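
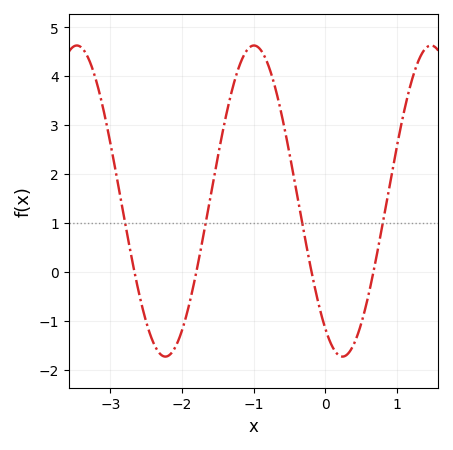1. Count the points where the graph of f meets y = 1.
4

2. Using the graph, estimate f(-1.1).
4.5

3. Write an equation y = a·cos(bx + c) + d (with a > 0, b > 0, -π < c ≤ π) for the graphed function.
y = 3.18cos(2.5x + 2.5) + 1.45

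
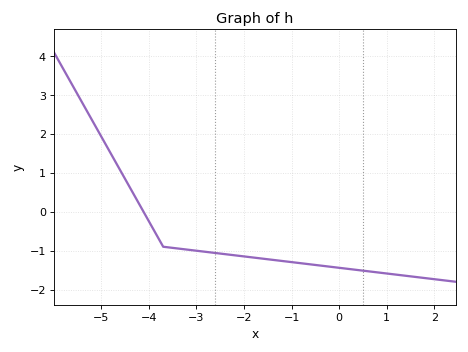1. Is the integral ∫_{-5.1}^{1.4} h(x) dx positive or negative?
negative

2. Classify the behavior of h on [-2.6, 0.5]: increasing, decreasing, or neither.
decreasing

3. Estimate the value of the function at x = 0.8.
-1.56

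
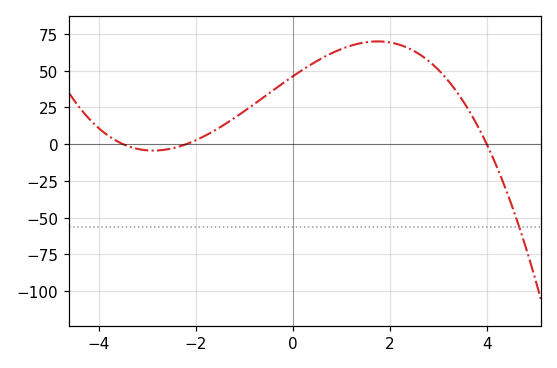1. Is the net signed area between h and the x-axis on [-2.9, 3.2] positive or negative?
positive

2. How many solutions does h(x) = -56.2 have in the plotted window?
1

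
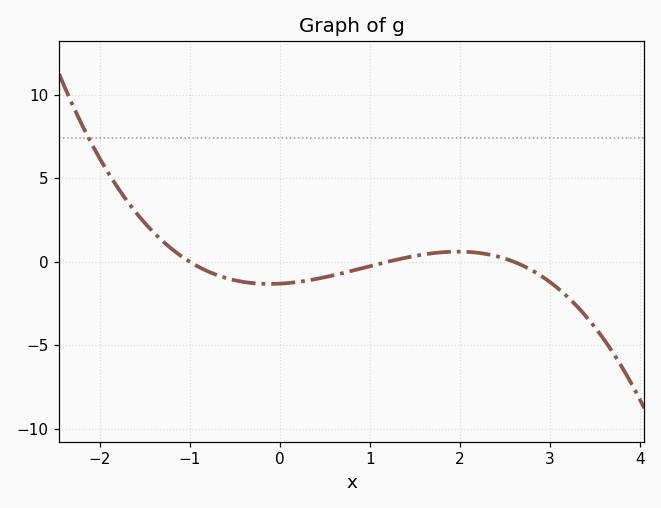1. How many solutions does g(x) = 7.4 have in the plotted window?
1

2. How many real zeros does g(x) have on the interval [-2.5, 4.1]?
3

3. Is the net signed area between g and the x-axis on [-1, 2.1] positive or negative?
negative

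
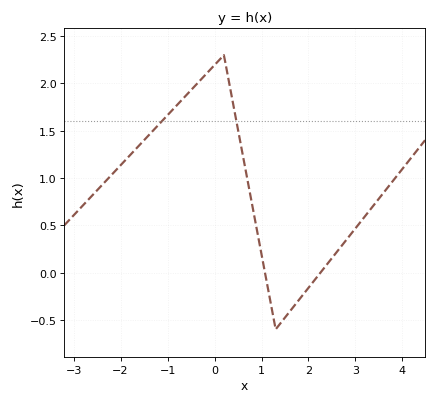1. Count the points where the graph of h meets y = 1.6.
2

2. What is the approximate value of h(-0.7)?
1.82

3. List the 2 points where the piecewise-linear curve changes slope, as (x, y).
(0.2, 2.3); (1.3, -0.6)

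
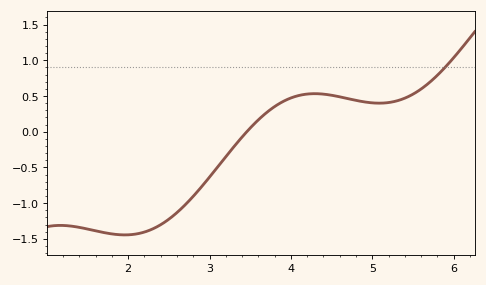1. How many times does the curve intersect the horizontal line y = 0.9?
1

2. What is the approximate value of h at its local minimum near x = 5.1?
0.4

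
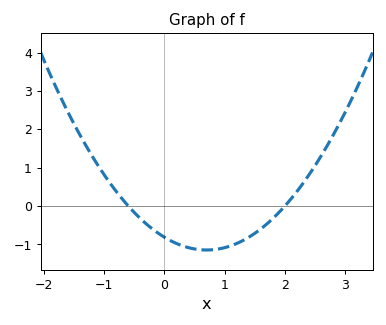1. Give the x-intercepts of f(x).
-0.6, 2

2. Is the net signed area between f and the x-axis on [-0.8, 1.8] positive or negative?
negative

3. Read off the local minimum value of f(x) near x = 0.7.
-1.1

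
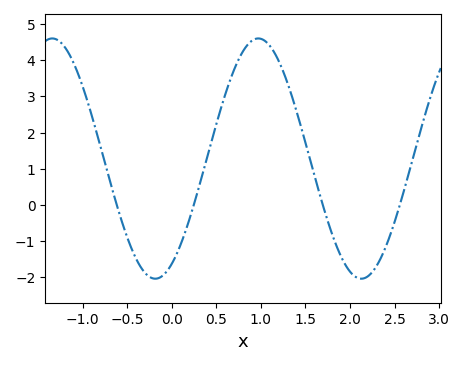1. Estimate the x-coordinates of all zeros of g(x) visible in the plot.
-0.6, 0.2, 1.7, 2.6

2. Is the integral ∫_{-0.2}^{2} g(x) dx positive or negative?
positive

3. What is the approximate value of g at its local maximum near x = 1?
4.6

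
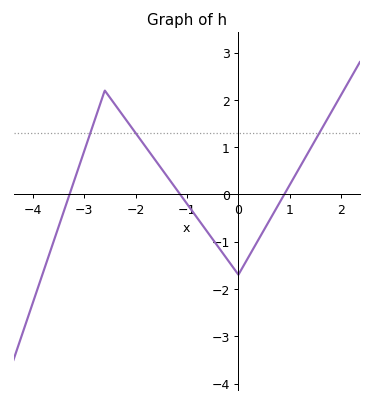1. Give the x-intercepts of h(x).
-3.29, -1.13, 0.893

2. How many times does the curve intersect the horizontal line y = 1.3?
3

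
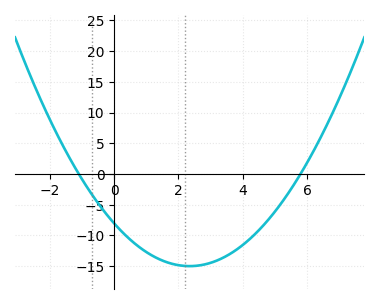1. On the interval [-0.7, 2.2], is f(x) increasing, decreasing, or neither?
decreasing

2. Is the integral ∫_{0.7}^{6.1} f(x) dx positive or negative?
negative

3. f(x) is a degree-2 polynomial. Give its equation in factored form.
y = 1.26(x + 1.1)(x - 5.8)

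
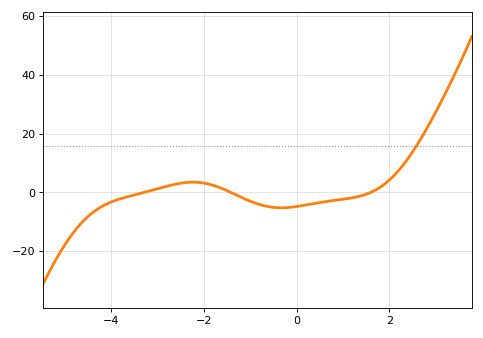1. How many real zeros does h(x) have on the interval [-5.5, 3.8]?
3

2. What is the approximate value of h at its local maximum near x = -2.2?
3.51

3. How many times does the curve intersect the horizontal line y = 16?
1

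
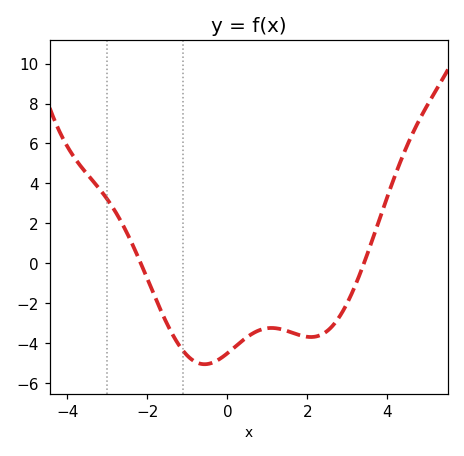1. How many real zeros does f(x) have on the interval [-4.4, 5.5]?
2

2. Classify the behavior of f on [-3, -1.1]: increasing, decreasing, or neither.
decreasing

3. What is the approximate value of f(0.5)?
-3.6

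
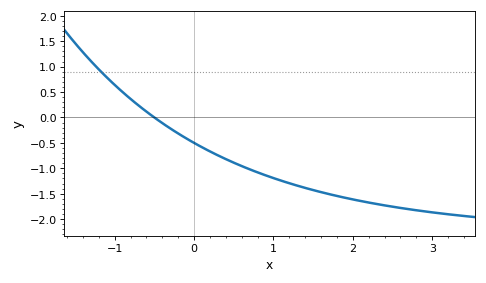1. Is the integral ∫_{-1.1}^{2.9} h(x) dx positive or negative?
negative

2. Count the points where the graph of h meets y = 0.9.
1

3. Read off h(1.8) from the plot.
-1.54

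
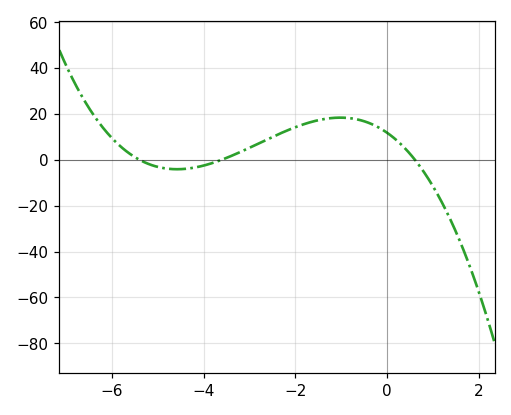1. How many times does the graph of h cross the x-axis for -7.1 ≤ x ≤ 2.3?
3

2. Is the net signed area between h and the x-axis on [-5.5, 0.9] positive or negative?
positive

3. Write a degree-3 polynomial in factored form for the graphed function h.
y = -1(x + 5.4)(x + 3.6)(x - 0.6)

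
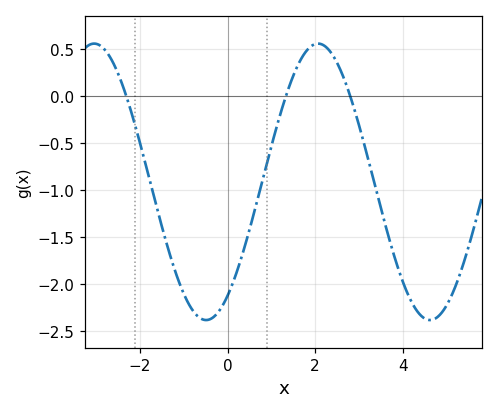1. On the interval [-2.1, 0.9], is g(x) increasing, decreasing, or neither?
neither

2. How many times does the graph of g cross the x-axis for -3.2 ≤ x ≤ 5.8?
3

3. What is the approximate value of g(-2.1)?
-0.322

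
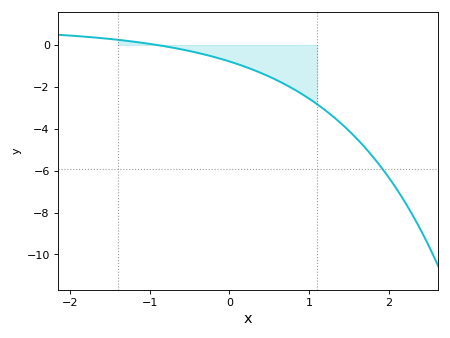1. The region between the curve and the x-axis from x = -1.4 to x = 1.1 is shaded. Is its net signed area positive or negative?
negative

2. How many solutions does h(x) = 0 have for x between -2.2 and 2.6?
1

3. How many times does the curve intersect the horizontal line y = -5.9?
1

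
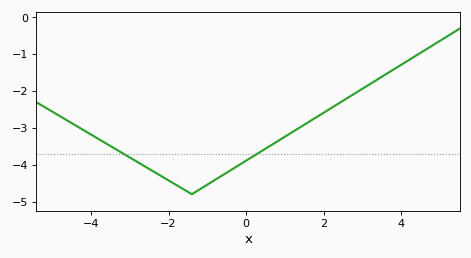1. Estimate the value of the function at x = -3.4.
-3.6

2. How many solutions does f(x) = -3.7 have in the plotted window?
2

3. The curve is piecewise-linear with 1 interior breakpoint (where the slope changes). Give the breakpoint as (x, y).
(-1.4, -4.8)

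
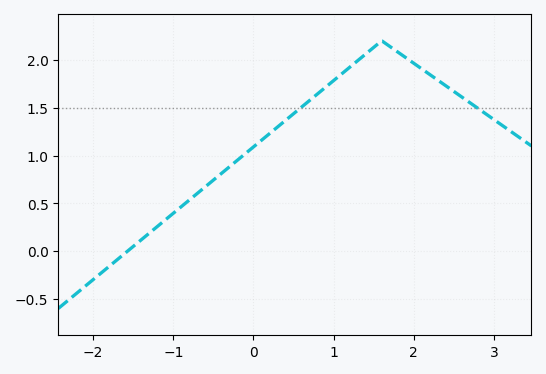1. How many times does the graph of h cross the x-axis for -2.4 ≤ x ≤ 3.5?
1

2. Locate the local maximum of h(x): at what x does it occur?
1.6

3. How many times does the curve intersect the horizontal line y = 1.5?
2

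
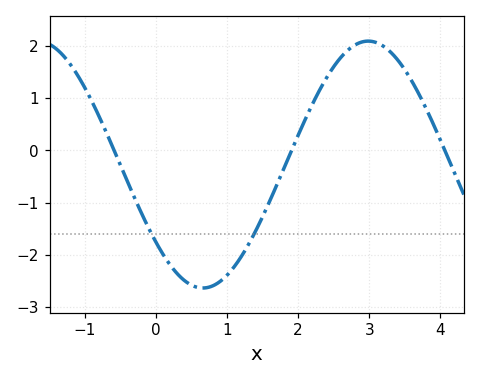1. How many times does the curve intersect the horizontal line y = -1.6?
2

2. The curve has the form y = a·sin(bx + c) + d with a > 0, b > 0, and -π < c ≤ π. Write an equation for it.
y = 2.36sin(1.35x - 2.46) - 0.27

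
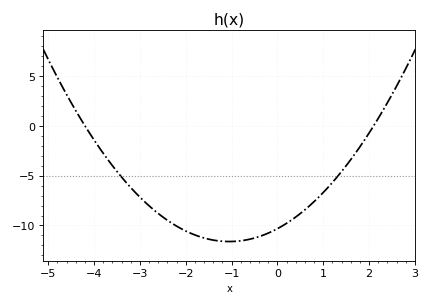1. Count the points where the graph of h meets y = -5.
2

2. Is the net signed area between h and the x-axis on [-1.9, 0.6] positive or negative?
negative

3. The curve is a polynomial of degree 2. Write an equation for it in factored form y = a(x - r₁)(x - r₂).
y = 1.17(x + 4.2)(x - 2.1)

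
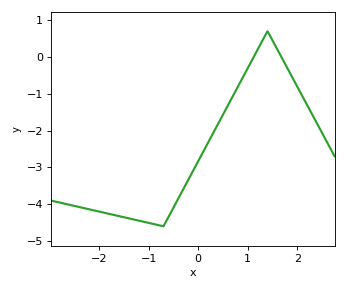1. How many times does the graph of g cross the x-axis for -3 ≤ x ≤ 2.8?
2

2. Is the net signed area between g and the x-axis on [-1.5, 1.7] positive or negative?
negative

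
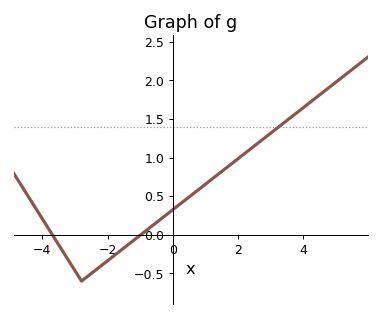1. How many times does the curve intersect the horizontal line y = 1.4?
1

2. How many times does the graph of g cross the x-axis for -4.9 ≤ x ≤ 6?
2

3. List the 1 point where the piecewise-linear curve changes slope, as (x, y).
(-2.8, -0.6)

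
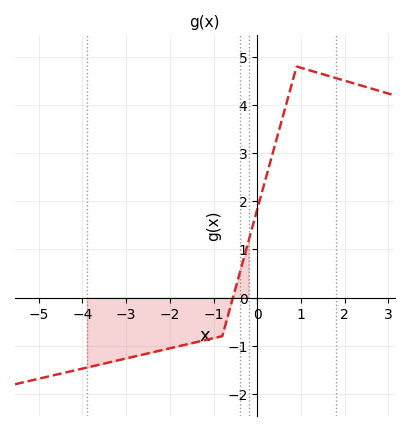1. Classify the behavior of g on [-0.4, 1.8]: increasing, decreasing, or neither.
neither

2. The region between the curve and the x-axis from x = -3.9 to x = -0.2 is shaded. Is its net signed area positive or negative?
negative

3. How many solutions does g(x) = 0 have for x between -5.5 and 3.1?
1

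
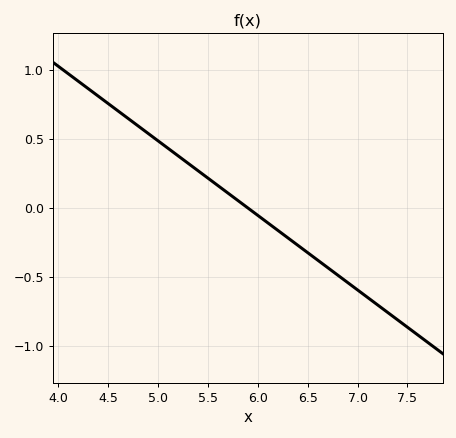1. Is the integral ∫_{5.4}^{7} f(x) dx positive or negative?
negative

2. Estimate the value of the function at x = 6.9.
-0.54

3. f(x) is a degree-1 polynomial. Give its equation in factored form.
y = -0.54(x - 5.9)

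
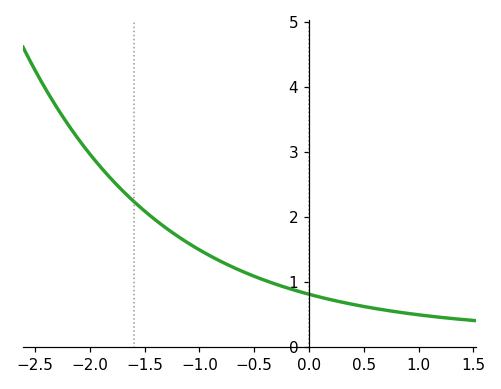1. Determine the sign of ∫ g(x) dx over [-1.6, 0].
positive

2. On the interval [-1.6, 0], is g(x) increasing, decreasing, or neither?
decreasing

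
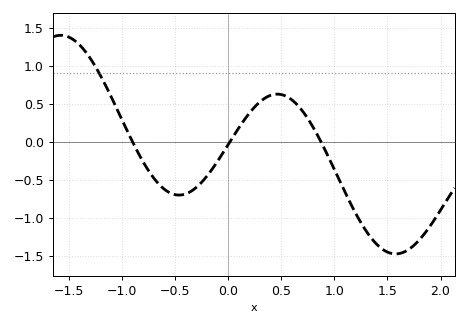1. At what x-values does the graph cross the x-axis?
-0.9, 0, 0.9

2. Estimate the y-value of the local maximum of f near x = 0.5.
0.65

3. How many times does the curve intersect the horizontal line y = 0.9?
1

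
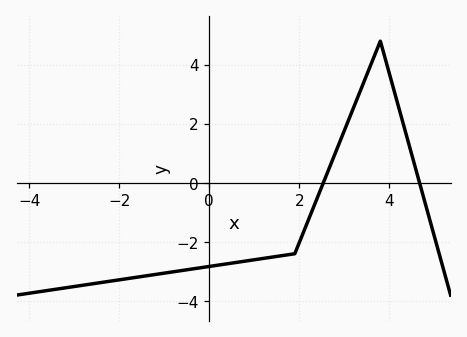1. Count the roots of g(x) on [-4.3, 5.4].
2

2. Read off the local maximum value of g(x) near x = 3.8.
4.79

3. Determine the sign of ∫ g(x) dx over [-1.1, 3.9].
negative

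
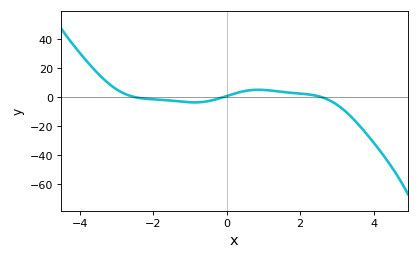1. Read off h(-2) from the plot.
-2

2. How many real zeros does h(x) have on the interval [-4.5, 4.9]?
3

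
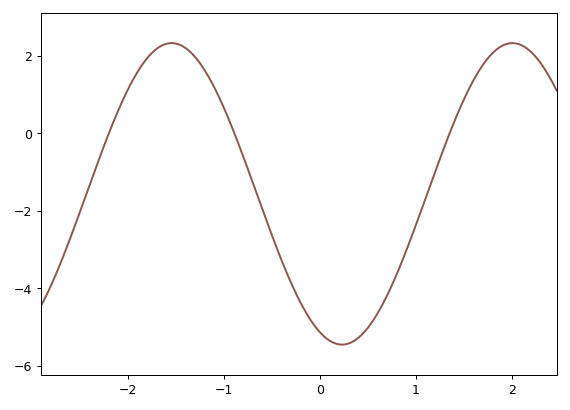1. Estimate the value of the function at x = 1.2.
-1.02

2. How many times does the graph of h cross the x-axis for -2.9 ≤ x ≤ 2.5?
3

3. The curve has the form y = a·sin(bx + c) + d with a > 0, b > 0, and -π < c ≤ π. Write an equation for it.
y = 3.89sin(1.77x - 1.98) - 1.57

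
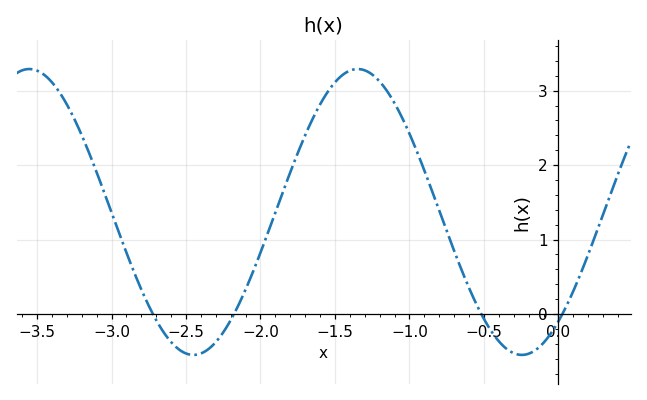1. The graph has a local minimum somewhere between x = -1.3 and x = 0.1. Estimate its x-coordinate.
-0.245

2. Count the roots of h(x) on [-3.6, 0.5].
4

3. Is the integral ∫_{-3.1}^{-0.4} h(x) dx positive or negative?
positive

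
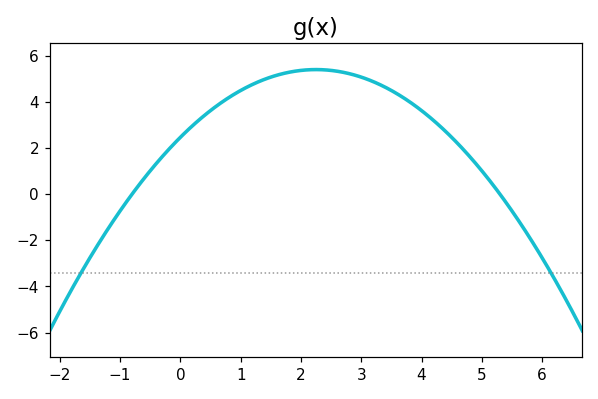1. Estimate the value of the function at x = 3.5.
4.4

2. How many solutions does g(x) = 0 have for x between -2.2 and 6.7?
2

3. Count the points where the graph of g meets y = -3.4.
2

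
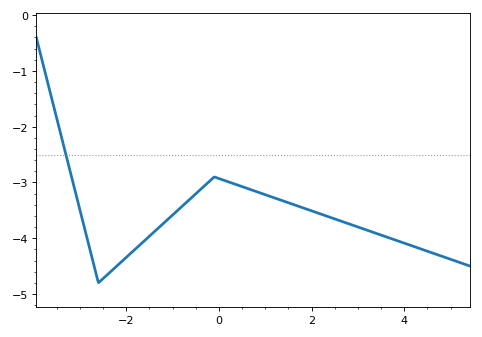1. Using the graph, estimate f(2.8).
-3.74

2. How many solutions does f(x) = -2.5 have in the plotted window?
1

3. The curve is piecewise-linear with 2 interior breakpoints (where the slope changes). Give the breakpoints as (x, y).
(-2.6, -4.8); (-0.1, -2.9)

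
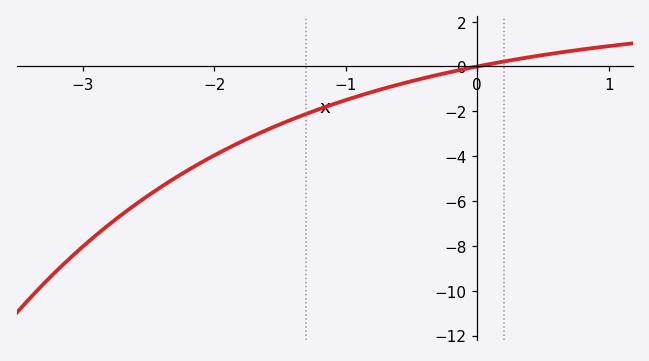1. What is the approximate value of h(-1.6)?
-2.83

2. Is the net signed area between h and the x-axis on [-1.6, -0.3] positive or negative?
negative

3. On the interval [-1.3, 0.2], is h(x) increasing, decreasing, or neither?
increasing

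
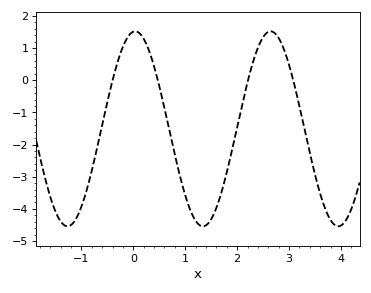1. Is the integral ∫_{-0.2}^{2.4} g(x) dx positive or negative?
negative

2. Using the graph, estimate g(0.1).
1.49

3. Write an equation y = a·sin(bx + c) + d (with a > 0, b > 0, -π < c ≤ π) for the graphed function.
y = 3.03sin(2.41x + 1.48) - 1.51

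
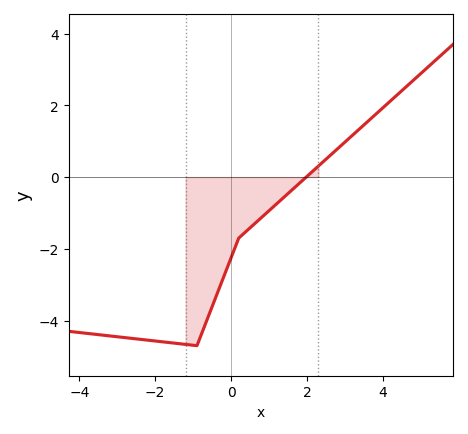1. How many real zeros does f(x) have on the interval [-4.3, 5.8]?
1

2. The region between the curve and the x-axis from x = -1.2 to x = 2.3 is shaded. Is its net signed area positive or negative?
negative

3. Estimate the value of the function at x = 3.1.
1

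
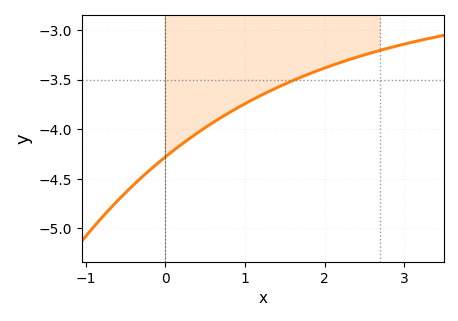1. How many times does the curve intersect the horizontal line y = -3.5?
1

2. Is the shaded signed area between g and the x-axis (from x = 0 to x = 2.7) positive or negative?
negative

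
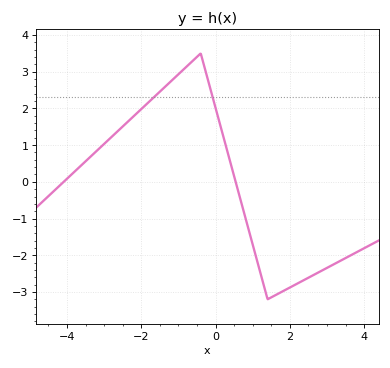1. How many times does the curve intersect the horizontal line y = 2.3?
2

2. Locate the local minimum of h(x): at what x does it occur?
1.4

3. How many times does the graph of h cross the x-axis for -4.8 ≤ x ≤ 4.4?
2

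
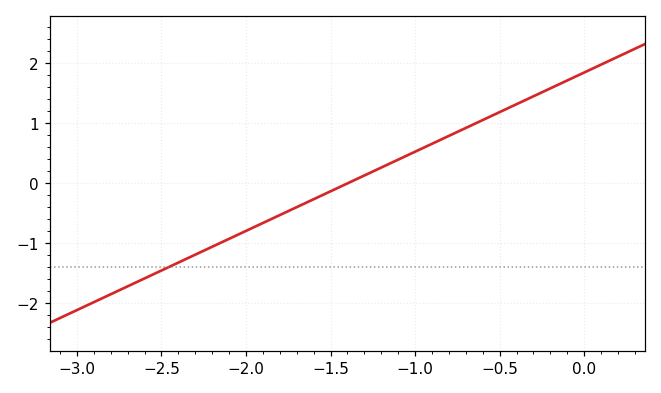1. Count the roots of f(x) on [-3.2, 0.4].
1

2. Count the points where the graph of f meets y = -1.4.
1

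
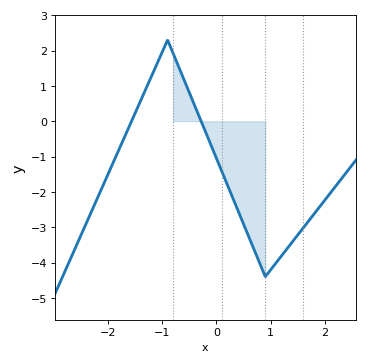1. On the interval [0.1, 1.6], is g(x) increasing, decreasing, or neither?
neither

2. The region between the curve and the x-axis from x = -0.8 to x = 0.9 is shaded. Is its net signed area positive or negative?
negative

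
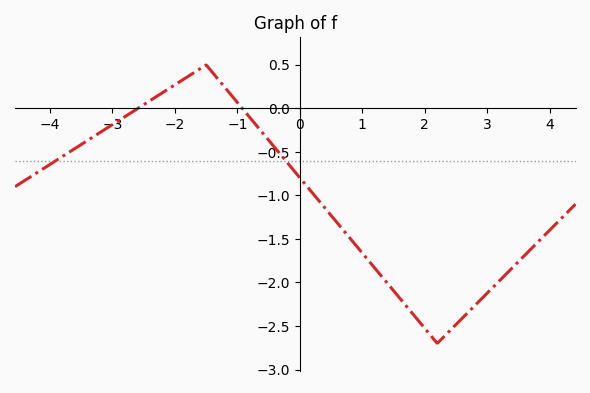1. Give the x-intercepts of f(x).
-2.59, -0.922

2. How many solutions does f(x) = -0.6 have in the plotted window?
2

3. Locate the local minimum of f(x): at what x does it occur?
2.2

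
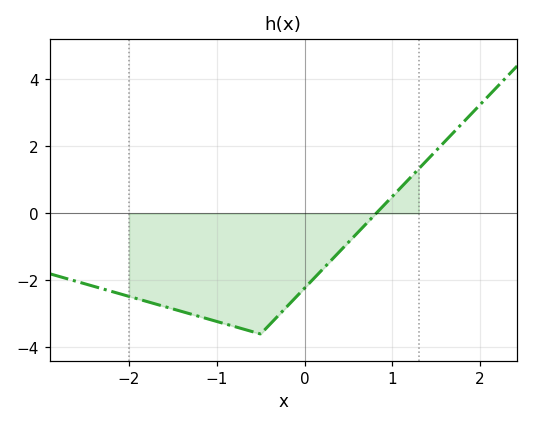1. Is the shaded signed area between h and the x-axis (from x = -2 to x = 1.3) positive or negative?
negative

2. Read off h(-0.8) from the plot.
-3.38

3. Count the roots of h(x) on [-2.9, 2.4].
1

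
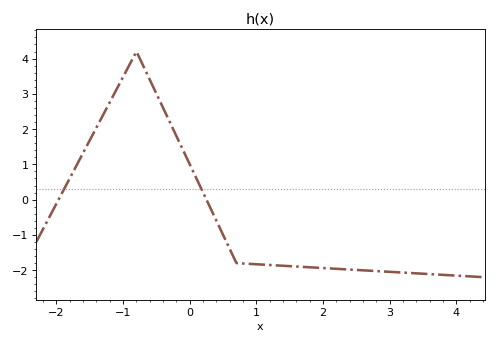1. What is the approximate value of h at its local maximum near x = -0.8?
4.2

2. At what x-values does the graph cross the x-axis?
-2, 0.3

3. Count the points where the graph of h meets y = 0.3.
2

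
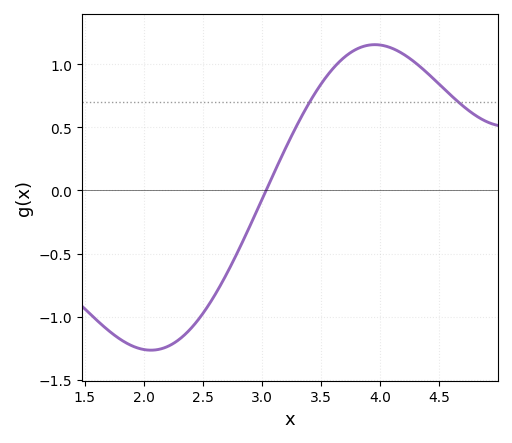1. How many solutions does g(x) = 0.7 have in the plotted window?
2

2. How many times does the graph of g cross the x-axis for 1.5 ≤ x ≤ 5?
1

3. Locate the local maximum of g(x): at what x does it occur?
3.95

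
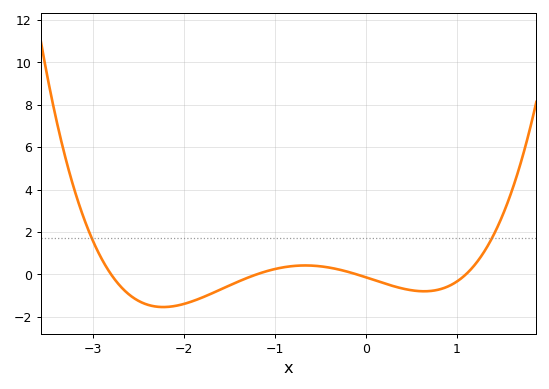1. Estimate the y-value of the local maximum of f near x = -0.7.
0.421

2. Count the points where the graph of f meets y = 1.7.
2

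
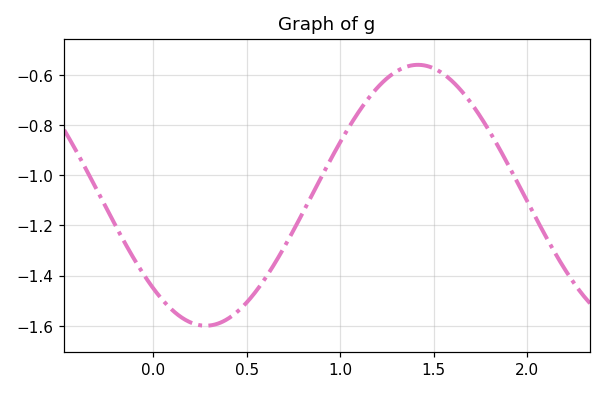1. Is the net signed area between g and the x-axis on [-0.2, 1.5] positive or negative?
negative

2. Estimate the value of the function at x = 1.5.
-0.58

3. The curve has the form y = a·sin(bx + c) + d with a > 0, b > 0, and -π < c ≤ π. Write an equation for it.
y = 0.52sin(2.8x - 2.4) - 1.08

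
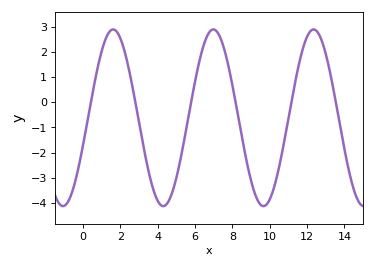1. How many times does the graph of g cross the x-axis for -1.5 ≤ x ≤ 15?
6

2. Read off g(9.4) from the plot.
-4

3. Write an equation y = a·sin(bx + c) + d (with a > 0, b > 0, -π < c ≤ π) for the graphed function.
y = 3.51sin(1.2x - 0.31) - 0.62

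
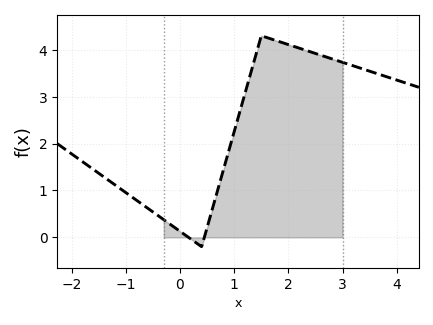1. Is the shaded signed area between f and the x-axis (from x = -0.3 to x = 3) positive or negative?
positive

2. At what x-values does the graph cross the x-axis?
0.158, 0.449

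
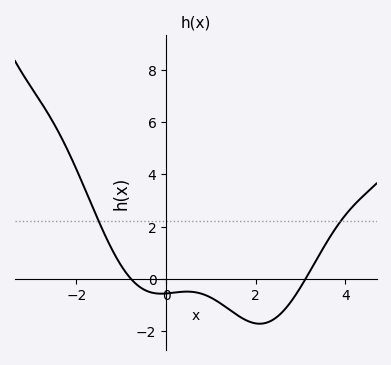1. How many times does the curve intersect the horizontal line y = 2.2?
2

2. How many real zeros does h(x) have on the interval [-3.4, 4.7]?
2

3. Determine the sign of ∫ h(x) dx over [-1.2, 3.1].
negative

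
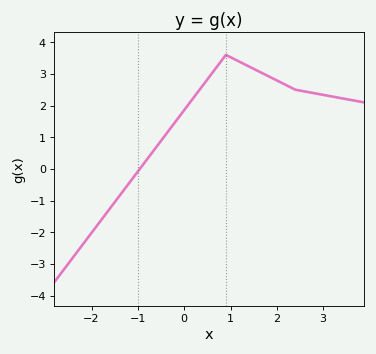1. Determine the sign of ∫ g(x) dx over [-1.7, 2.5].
positive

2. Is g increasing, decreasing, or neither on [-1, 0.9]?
increasing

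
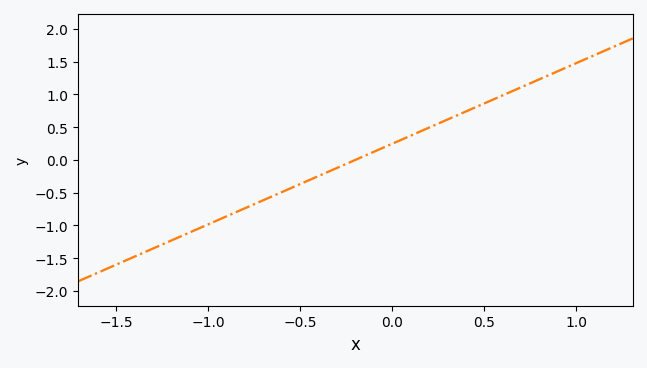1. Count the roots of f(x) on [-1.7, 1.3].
1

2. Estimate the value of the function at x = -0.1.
0.123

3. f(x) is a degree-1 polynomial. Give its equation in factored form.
y = 1.23(x + 0.2)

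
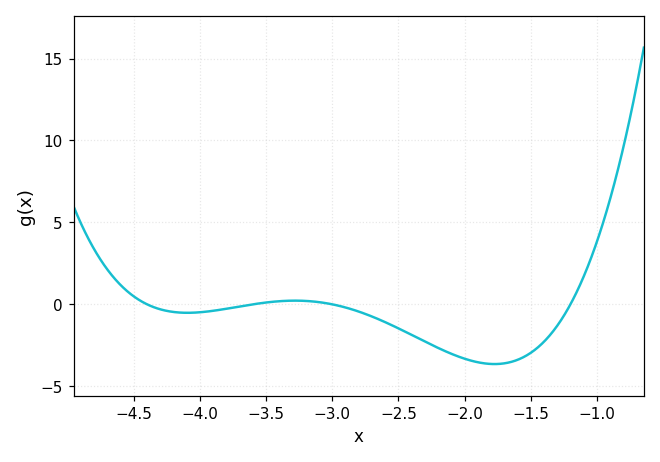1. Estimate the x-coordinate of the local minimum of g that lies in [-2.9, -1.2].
-1.77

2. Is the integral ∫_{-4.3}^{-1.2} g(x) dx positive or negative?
negative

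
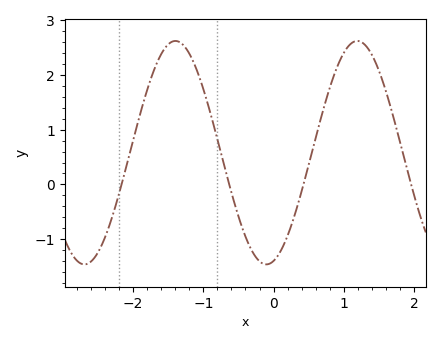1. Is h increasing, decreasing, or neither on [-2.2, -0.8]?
neither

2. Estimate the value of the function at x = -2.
0.8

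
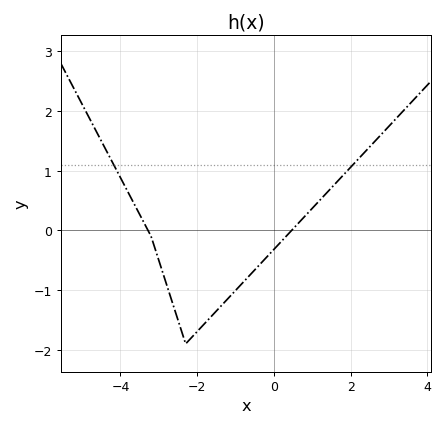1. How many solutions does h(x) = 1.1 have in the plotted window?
2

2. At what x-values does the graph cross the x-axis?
-3.2, 0.4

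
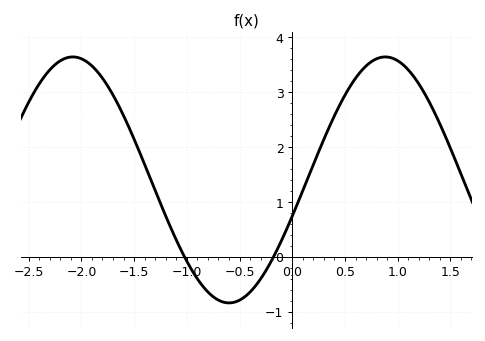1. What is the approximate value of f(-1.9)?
3.48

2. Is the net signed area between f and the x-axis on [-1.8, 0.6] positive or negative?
positive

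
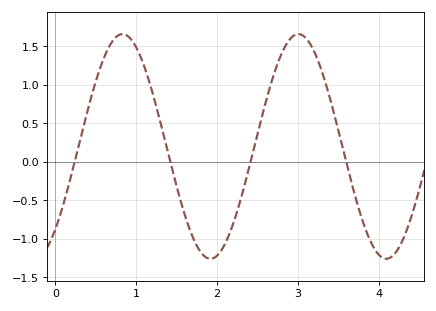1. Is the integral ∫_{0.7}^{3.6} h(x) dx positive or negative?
positive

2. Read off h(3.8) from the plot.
-0.771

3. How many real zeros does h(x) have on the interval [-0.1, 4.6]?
4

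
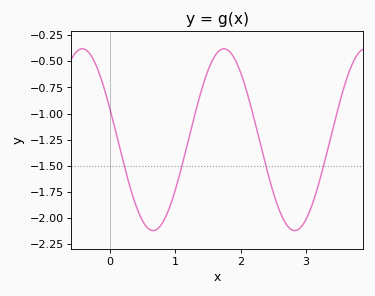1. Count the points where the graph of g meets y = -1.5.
4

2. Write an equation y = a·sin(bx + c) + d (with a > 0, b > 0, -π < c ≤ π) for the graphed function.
y = 0.87sin(2.9x + 2.8) - 1.25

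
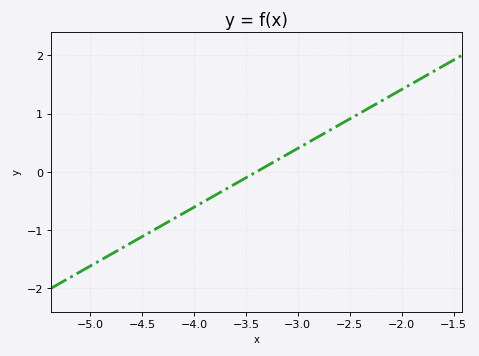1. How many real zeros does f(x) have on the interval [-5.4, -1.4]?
1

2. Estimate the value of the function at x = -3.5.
-0.101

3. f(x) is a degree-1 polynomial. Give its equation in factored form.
y = 1.01(x + 3.4)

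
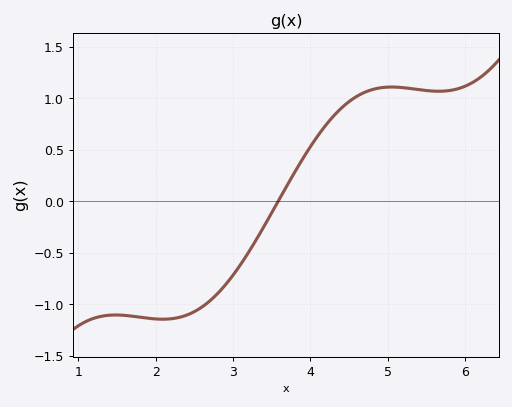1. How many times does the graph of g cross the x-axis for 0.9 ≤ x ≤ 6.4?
1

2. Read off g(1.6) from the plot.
-1.1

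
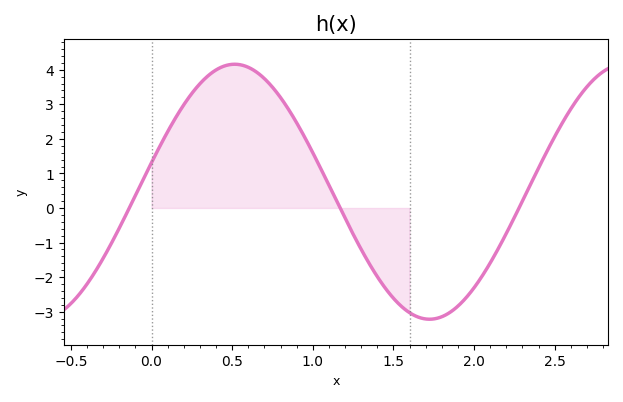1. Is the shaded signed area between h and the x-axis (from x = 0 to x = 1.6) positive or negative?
positive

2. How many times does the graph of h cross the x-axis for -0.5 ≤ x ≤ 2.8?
3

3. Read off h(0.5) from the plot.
4.16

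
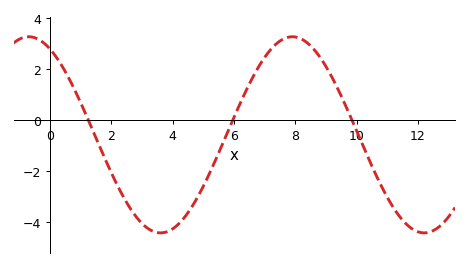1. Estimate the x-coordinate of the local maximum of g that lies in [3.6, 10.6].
8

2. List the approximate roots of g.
1.2, 6, 9.8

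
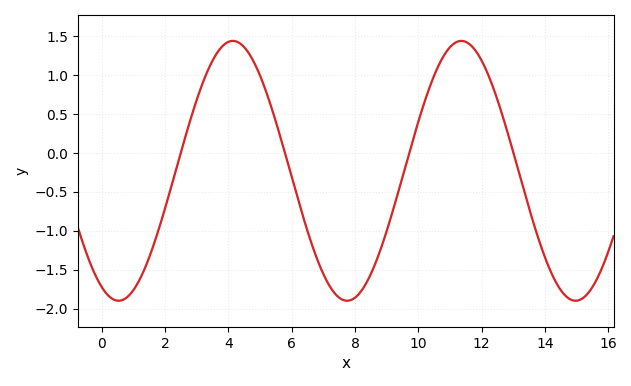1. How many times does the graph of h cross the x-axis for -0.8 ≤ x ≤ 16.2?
4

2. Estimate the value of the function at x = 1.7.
-1.1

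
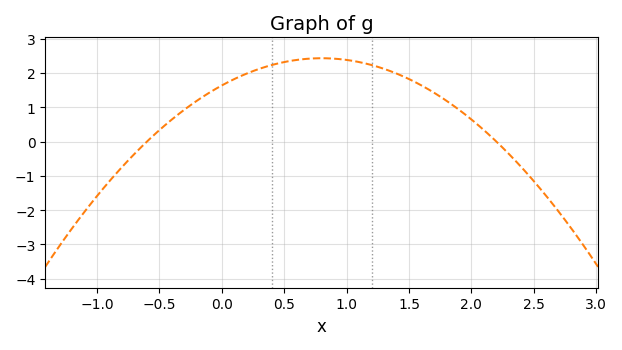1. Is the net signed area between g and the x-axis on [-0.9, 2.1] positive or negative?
positive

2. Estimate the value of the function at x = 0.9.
2.42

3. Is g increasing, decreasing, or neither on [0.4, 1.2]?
neither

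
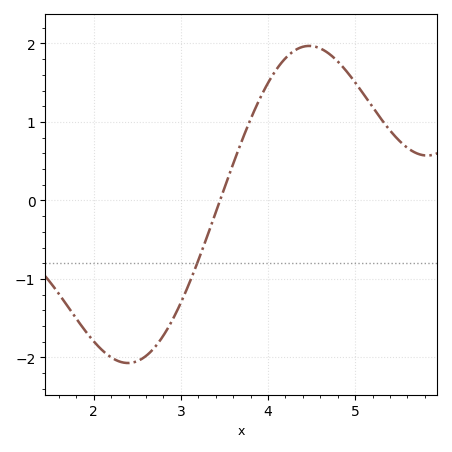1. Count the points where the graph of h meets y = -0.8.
1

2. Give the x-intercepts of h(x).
3.45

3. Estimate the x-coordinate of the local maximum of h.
4.47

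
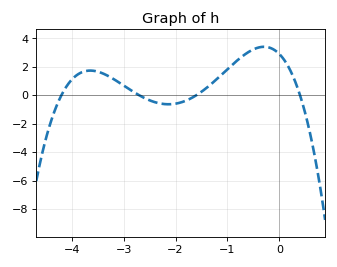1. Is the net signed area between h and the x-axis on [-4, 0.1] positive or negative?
positive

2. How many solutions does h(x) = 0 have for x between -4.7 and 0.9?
4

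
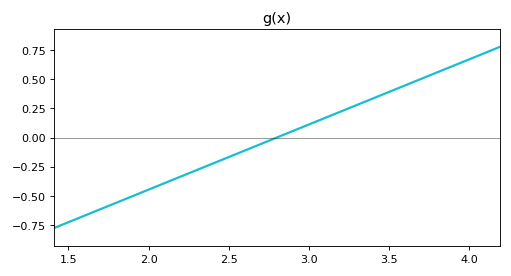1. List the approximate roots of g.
2.8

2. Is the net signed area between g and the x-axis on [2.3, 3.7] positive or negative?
positive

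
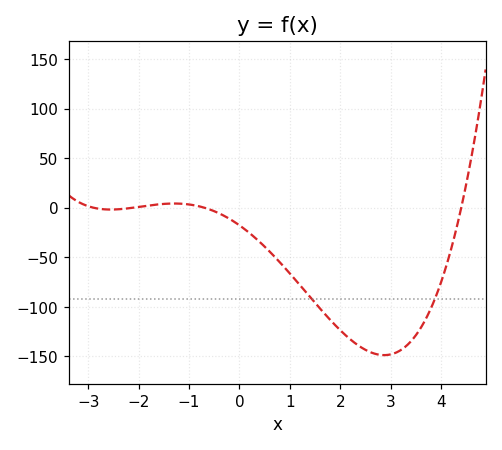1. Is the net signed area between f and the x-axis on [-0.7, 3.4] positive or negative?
negative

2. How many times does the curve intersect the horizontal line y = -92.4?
2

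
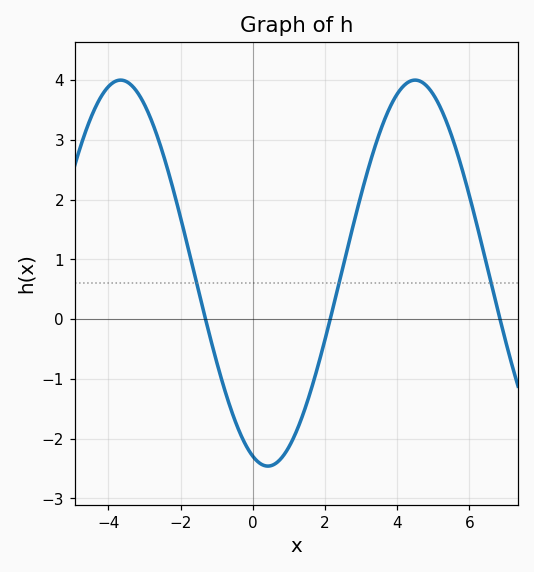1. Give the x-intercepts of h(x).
-1.31, 2.15, 6.85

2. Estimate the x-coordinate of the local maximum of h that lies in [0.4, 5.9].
4.5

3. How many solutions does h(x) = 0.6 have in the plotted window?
3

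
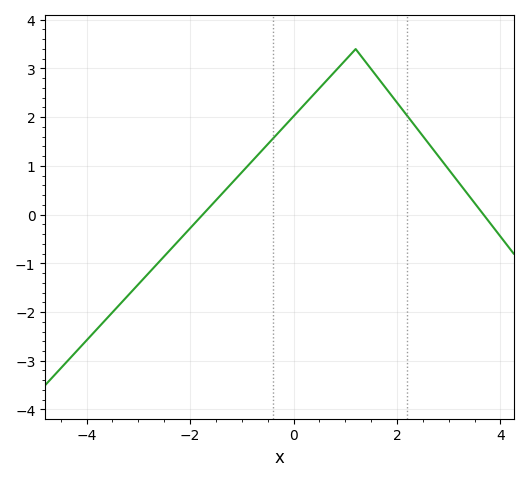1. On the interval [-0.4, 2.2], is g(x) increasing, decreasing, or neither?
neither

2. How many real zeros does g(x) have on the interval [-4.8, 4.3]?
2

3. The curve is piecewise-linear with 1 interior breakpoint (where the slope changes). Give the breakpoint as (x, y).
(1.2, 3.4)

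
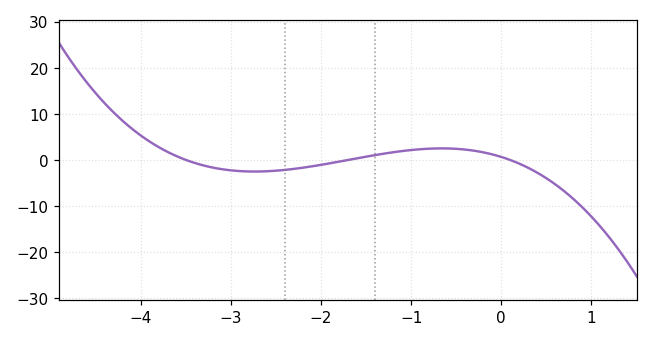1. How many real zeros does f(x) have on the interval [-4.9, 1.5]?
3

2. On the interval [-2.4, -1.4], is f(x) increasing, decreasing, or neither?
increasing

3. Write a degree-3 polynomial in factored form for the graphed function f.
y = -1.12(x + 3.5)(x + 1.7)(x - 0.1)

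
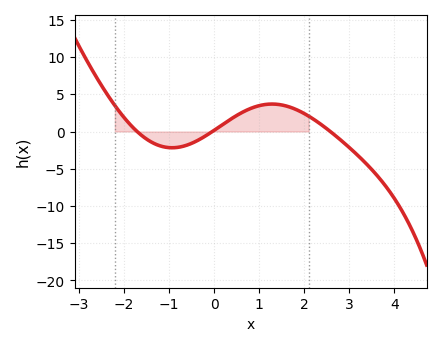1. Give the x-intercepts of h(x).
-1.8, 0, 2.6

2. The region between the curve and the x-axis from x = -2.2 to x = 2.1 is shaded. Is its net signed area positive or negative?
positive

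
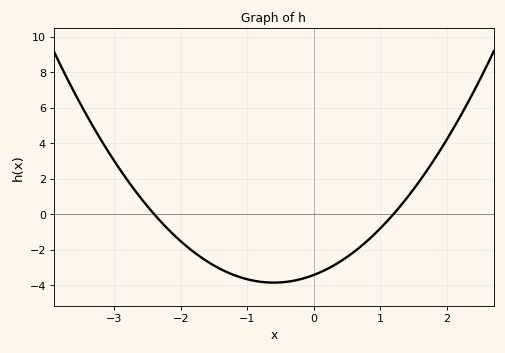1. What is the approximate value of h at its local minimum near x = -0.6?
-3.8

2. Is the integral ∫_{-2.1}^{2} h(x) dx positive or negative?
negative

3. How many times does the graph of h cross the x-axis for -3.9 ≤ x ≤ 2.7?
2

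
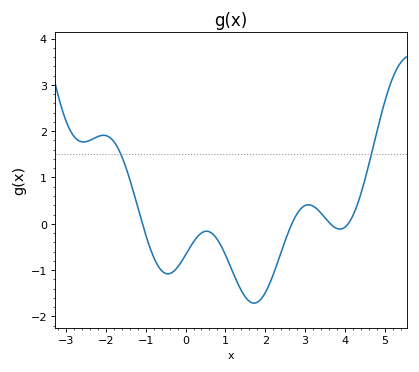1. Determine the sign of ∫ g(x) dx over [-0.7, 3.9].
negative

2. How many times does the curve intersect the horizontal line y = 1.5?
2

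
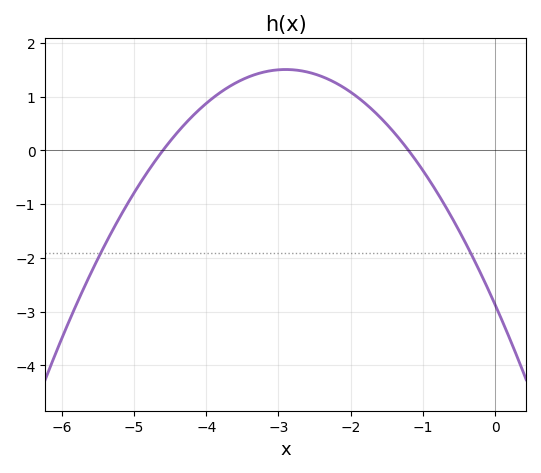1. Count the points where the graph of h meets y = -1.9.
2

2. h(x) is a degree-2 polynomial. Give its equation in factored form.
y = -0.52(x + 4.6)(x + 1.2)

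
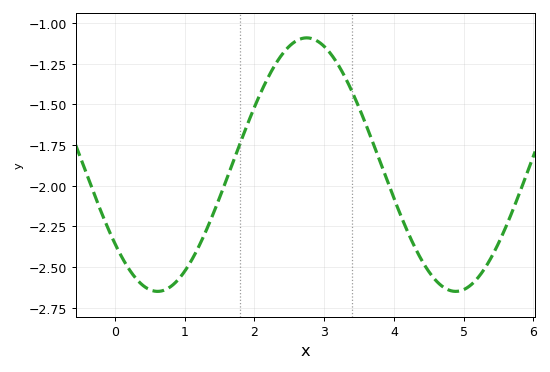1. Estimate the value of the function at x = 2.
-1.52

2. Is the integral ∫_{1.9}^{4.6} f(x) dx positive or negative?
negative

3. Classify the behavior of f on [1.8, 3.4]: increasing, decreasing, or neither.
neither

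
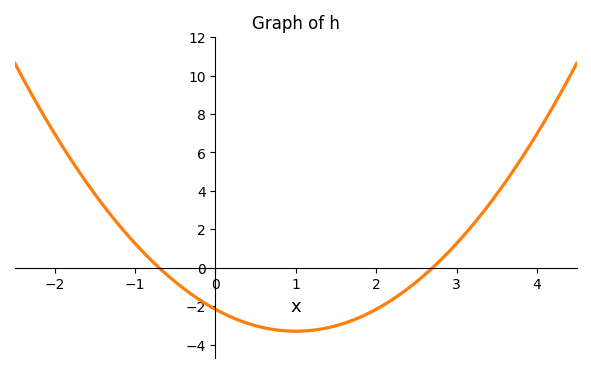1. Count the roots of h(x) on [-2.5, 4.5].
2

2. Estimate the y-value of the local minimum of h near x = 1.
-3.29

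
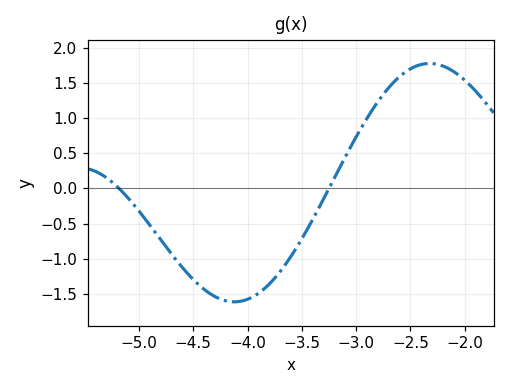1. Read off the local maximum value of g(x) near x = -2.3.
1.75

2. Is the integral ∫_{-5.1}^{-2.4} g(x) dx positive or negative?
negative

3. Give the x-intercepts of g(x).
-5.2, -3.25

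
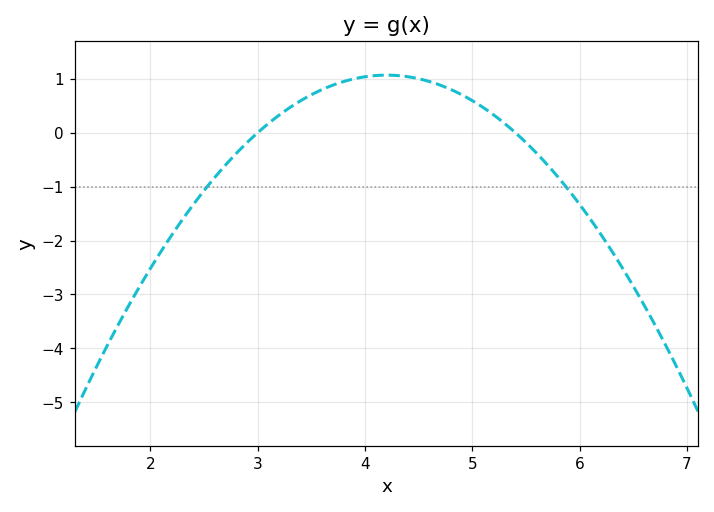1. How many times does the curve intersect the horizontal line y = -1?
2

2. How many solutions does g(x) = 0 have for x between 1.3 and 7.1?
2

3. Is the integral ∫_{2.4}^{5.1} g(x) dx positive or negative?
positive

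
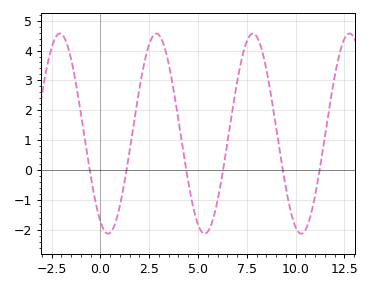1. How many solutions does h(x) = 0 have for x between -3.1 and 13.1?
6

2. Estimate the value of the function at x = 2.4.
4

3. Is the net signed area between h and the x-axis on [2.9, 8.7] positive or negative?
positive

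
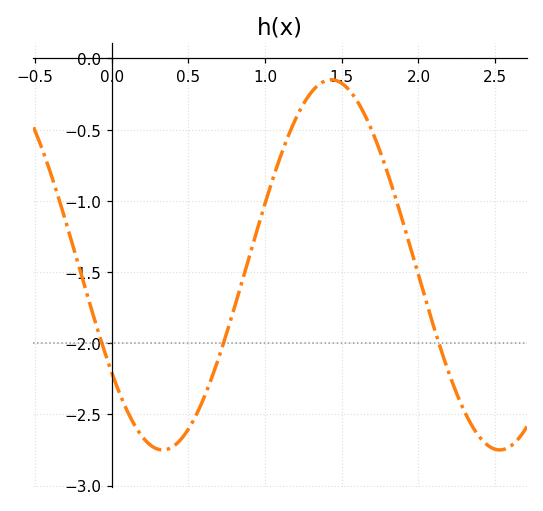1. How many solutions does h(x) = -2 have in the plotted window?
3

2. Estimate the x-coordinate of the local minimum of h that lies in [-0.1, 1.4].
0.333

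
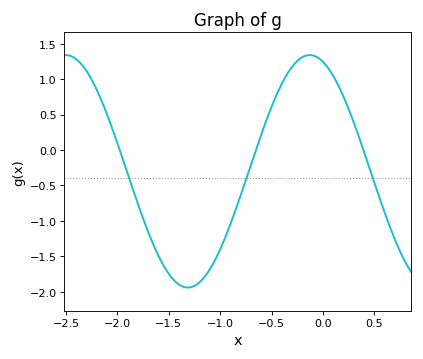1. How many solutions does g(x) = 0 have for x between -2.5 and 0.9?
3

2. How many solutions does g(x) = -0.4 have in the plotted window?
3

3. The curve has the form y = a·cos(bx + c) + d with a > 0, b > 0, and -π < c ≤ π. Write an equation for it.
y = 1.64cos(2.6x + 0.34) - 0.3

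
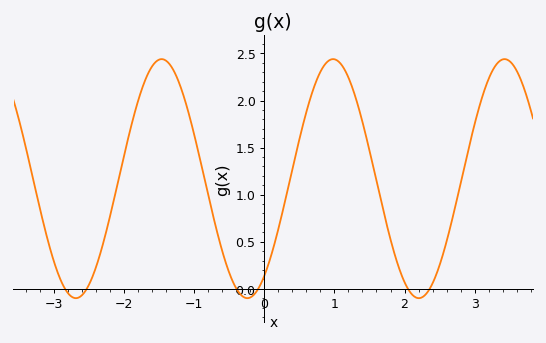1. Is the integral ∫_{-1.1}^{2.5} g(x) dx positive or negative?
positive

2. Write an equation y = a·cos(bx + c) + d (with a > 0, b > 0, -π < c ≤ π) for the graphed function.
y = 1.27cos(2.6x - 2.5) + 1.17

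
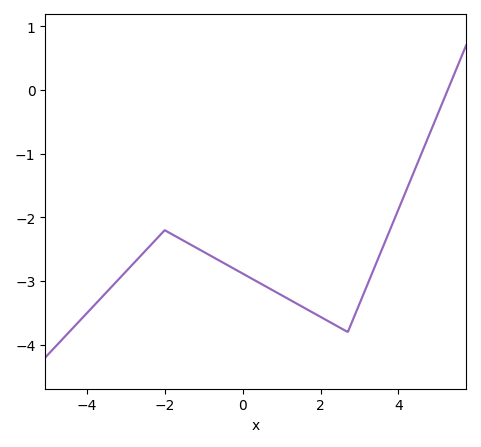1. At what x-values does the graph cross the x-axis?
5.2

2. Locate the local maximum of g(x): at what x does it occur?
-2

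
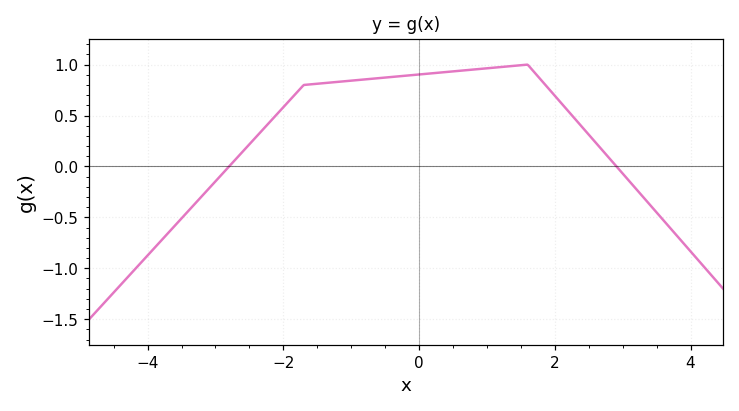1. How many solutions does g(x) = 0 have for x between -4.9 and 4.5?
2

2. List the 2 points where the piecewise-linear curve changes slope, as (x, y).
(-1.7, 0.8); (1.6, 1)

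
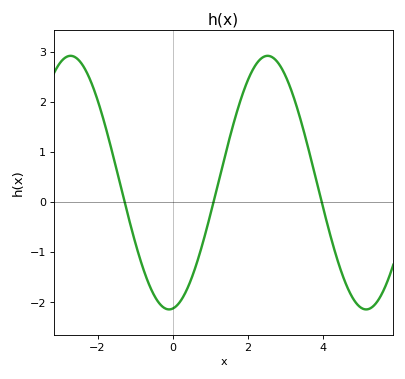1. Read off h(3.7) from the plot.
0.774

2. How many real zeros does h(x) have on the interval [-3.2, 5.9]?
3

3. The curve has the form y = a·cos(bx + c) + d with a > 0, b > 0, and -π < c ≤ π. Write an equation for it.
y = 2.53cos(1.2x - 3.02) + 0.39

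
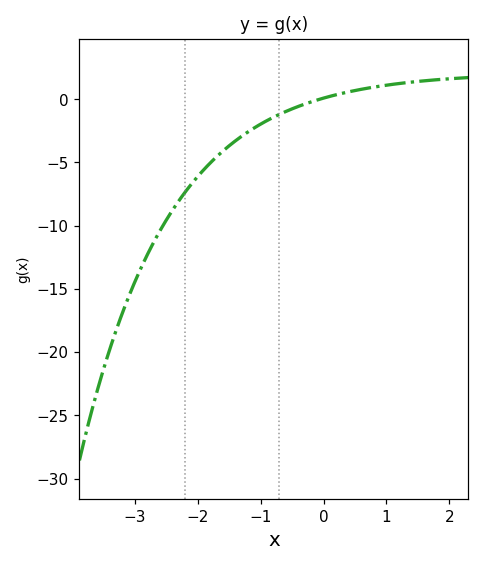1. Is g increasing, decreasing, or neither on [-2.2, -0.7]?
increasing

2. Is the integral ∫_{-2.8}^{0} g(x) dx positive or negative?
negative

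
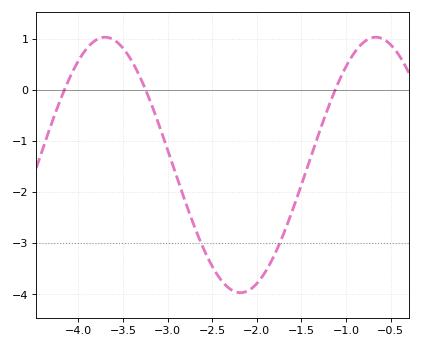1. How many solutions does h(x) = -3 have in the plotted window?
2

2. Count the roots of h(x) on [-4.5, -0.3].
3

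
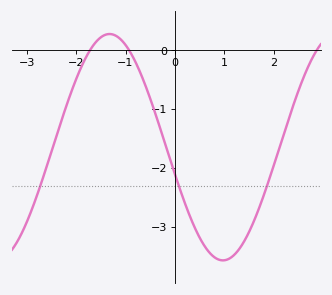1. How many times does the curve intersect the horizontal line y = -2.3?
3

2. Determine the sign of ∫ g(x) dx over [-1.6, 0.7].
negative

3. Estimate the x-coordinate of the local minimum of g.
1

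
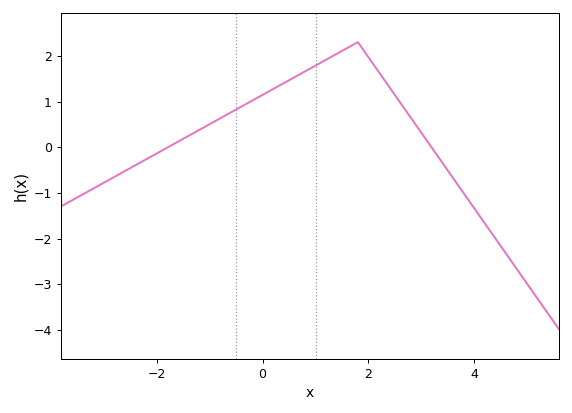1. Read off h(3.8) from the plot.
-1.01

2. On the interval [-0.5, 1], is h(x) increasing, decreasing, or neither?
increasing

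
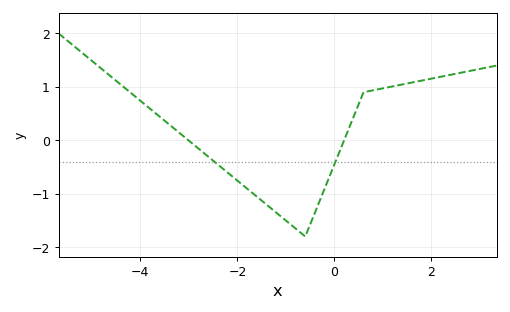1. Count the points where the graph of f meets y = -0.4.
2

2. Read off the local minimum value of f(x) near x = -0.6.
-1.8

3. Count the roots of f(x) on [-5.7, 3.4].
2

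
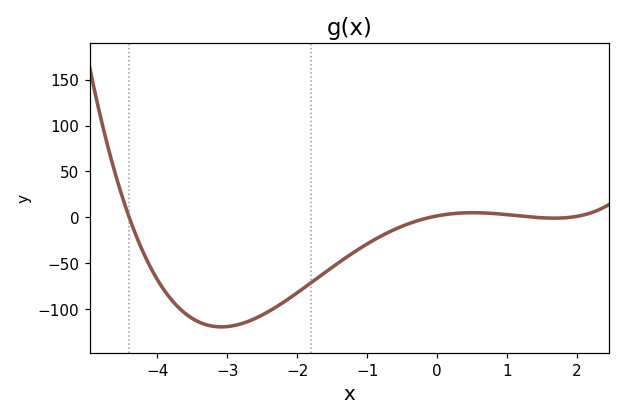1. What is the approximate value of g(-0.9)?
-24.5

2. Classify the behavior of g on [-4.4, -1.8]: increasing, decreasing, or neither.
neither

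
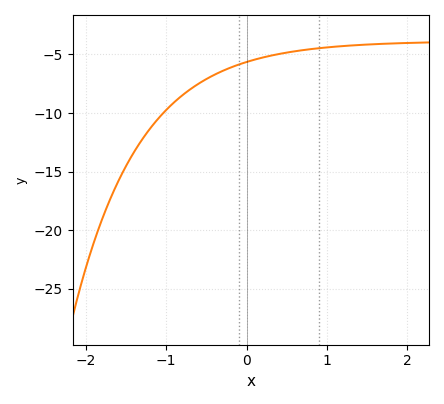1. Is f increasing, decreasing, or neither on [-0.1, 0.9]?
increasing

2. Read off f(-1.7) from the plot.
-17.5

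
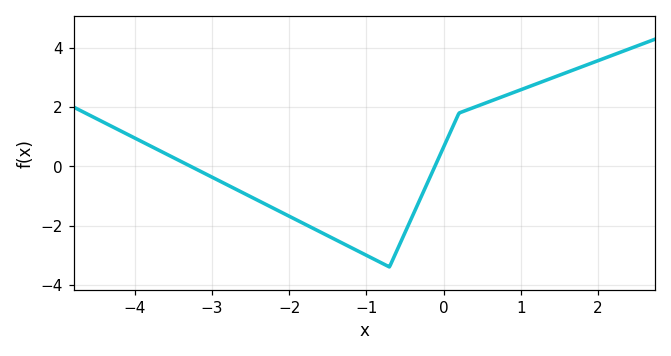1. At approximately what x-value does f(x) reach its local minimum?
-0.702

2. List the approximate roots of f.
-3.28, -0.112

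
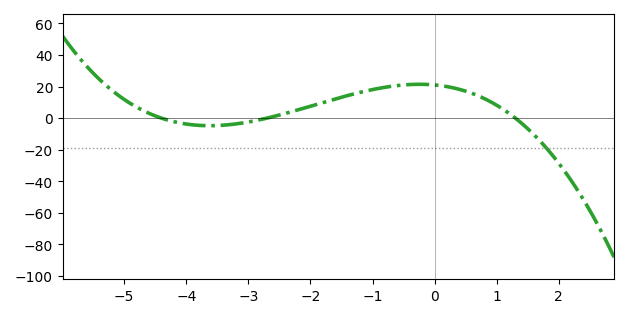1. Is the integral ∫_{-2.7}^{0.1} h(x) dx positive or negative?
positive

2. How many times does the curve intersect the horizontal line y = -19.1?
1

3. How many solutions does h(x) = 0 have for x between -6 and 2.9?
3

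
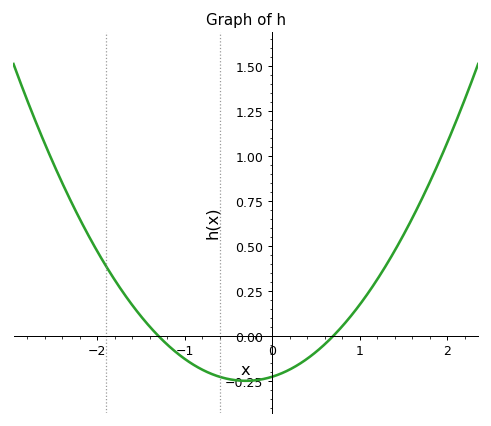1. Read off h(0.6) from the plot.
-0.048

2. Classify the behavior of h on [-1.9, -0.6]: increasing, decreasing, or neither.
decreasing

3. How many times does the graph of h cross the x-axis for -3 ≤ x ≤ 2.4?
2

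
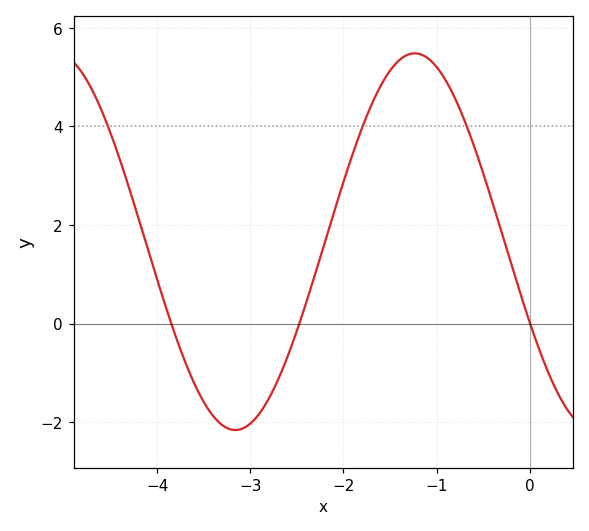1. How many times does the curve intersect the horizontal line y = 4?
3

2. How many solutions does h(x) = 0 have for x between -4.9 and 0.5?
3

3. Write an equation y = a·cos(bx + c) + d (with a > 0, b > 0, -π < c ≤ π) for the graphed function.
y = 3.82cos(1.6x + 2) + 1.66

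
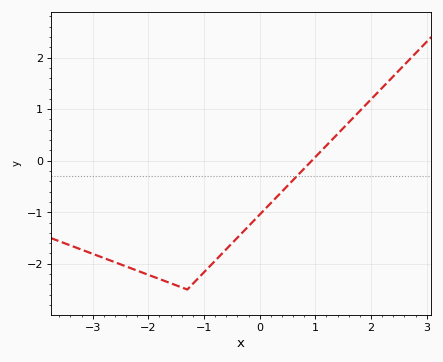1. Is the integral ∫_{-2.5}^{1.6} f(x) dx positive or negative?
negative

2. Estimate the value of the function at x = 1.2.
0.3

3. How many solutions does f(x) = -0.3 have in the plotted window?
1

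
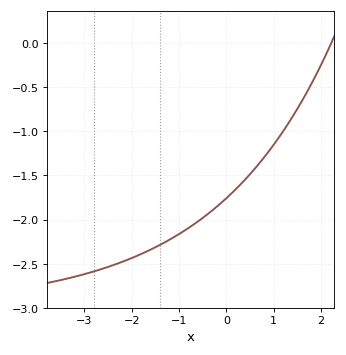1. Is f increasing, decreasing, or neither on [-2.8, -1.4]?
increasing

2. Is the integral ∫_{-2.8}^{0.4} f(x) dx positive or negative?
negative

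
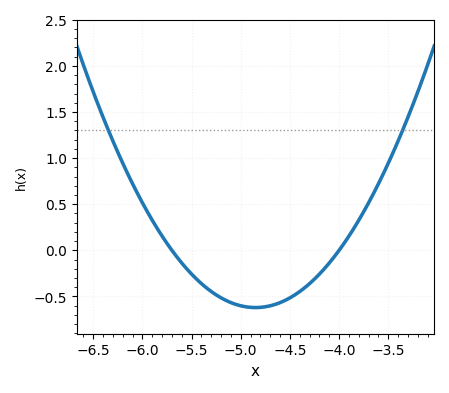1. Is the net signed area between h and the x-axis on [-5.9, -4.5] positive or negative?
negative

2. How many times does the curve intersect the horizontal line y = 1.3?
2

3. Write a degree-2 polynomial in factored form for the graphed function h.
y = 0.86(x + 5.7)(x + 4)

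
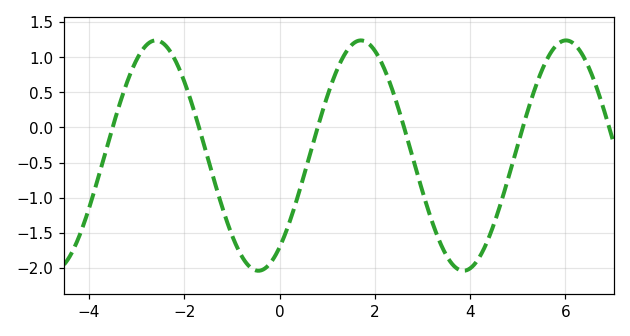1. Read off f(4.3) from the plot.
-1.71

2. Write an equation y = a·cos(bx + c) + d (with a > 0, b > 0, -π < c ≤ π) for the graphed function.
y = 1.64cos(1.46x - 2.49) - 0.4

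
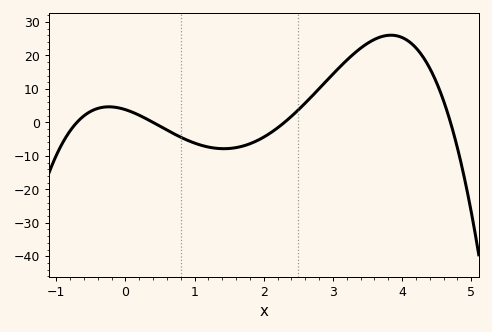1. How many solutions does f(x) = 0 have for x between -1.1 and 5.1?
4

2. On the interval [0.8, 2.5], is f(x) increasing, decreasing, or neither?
neither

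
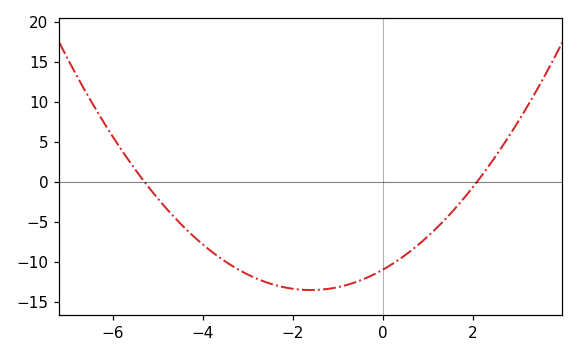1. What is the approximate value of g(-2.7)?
-12.5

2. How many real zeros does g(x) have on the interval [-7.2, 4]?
2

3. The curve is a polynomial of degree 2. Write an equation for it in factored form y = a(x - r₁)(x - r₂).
y = 0.99(x + 5.3)(x - 2.1)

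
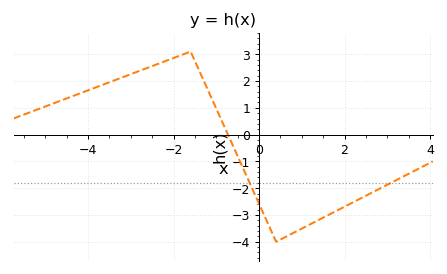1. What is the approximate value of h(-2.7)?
2.44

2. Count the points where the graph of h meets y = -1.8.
2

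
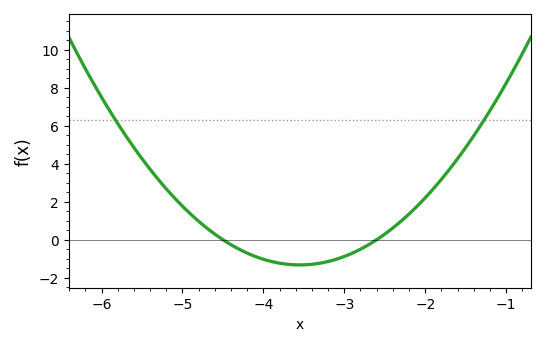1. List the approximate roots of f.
-4.5, -2.6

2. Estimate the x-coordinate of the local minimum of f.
-3.55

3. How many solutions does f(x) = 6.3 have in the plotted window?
2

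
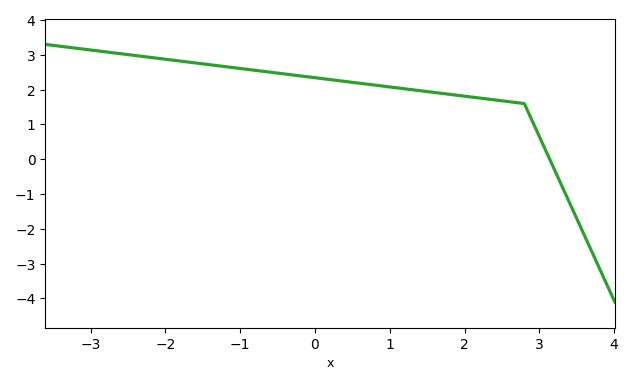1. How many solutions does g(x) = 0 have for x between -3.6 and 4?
1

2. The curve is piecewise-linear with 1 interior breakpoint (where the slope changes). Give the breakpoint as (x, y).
(2.8, 1.6)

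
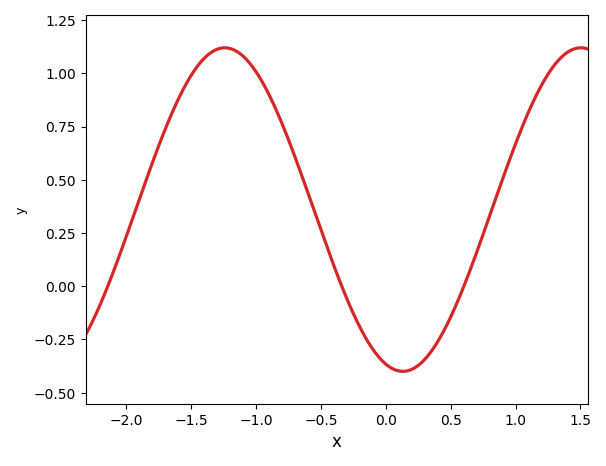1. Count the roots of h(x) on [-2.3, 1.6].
3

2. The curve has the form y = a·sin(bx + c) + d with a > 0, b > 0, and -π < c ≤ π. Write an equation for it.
y = 0.76sin(2.3x - 1.9) + 0.36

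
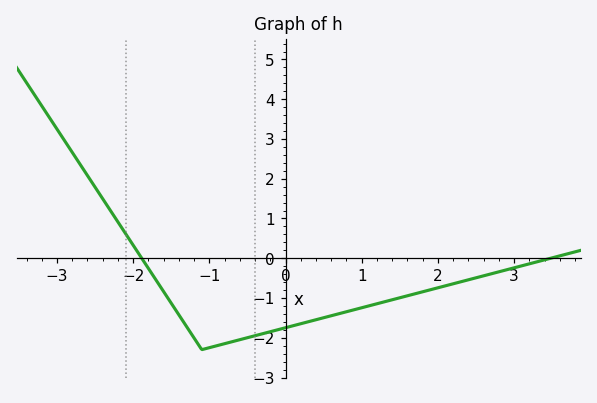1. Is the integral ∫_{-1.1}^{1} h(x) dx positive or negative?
negative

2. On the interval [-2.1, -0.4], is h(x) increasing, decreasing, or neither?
neither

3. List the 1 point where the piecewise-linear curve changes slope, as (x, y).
(-1.1, -2.3)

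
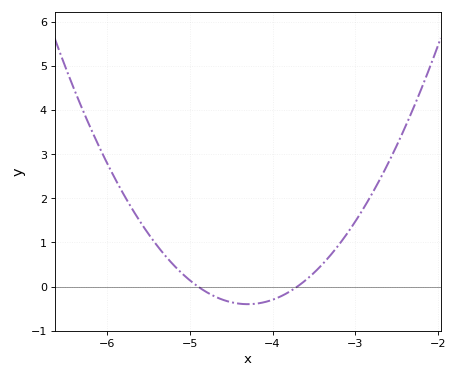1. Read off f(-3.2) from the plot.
0.9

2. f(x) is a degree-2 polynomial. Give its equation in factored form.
y = 1.11(x + 4.9)(x + 3.7)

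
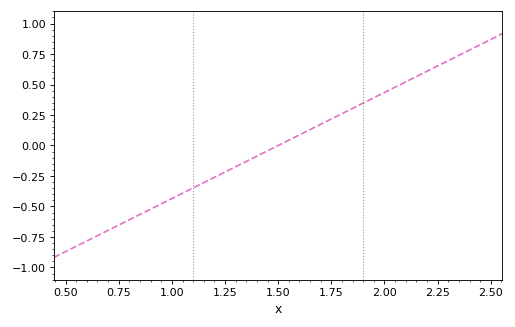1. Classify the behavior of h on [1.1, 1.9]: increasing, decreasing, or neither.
increasing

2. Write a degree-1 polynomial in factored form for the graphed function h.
y = 0.87(x - 1.5)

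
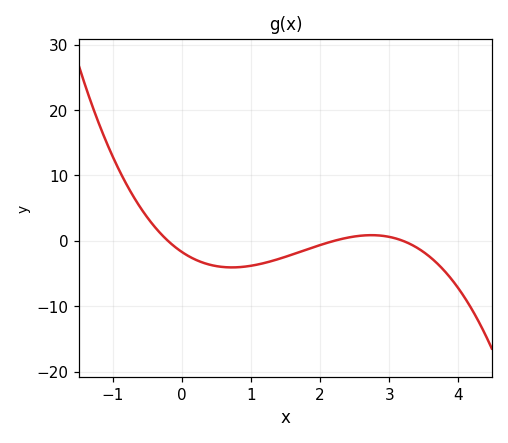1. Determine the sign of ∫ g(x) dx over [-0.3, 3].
negative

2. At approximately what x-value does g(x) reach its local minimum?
0.7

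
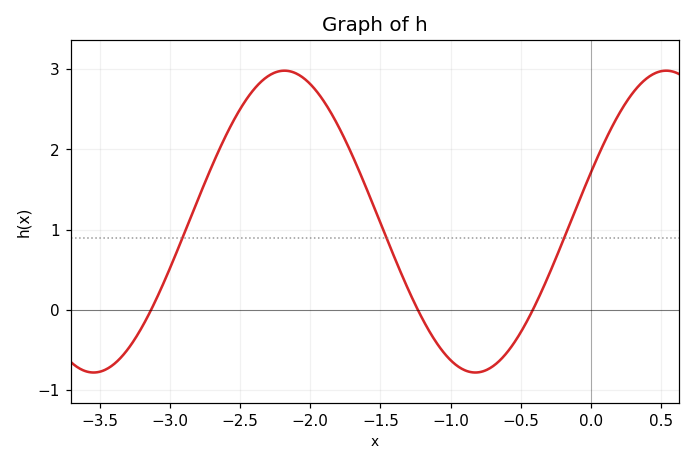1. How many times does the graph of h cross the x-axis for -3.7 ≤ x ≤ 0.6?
3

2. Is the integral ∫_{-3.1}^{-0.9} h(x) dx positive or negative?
positive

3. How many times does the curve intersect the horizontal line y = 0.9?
3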